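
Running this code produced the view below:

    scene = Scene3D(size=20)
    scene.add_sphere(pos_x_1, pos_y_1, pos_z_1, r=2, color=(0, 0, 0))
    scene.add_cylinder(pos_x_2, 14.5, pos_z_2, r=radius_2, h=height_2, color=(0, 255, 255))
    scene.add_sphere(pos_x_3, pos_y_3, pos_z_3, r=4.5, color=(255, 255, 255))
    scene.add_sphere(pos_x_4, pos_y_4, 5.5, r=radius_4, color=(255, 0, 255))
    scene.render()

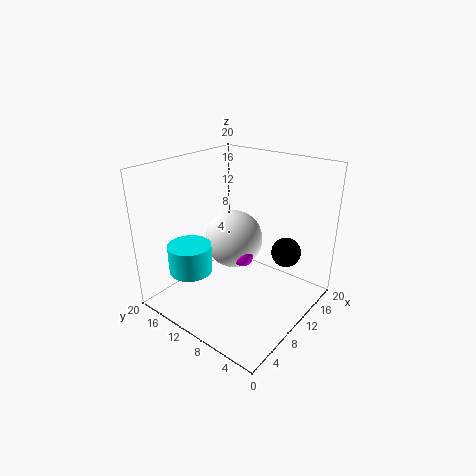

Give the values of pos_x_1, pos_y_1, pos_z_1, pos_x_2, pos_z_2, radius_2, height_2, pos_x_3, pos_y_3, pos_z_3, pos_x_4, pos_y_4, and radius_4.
pos_x_1 = 13, pos_y_1 = 4, pos_z_1 = 8.5, pos_x_2 = 5, pos_z_2 = 5.5, radius_2 = 3, height_2 = 4, pos_x_3 = 14, pos_y_3 = 14, pos_z_3 = 7, pos_x_4 = 12.5, pos_y_4 = 11, radius_4 = 1.5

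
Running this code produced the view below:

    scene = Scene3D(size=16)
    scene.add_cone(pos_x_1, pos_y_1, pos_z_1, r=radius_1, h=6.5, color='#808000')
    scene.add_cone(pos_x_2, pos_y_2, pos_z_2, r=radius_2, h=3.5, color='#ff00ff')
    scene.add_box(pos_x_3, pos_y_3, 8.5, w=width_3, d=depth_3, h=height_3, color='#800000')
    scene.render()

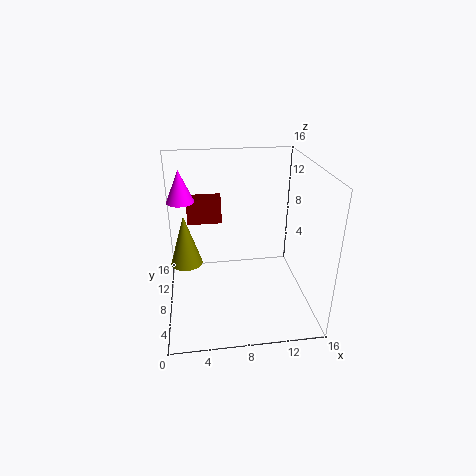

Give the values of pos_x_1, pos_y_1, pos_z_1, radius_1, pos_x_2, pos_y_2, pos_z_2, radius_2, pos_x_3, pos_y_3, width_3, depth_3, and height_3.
pos_x_1 = 2, pos_y_1 = 12.5, pos_z_1 = 2.5, radius_1 = 2, pos_x_2 = 2, pos_y_2 = 9.5, pos_z_2 = 12, radius_2 = 1.5, pos_x_3 = 2.5, pos_y_3 = 11, width_3 = 4, depth_3 = 2, height_3 = 3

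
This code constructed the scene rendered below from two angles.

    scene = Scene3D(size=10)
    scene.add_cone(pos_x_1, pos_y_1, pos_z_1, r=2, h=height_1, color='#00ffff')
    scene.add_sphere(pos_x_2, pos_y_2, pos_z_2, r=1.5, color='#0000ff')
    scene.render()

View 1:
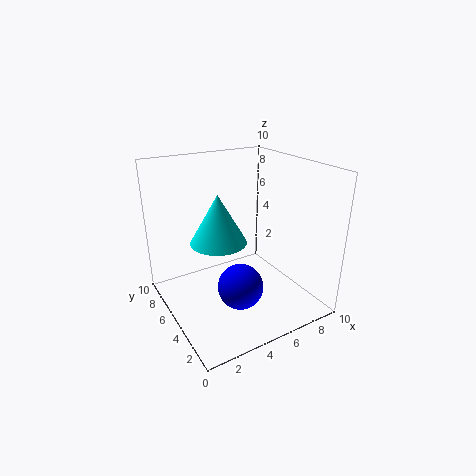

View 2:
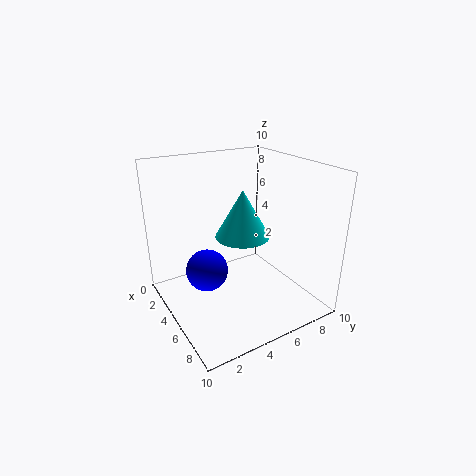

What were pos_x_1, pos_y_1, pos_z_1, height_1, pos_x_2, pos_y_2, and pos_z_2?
pos_x_1 = 4, pos_y_1 = 6, pos_z_1 = 4.5, height_1 = 3.5, pos_x_2 = 4, pos_y_2 = 3, pos_z_2 = 2.5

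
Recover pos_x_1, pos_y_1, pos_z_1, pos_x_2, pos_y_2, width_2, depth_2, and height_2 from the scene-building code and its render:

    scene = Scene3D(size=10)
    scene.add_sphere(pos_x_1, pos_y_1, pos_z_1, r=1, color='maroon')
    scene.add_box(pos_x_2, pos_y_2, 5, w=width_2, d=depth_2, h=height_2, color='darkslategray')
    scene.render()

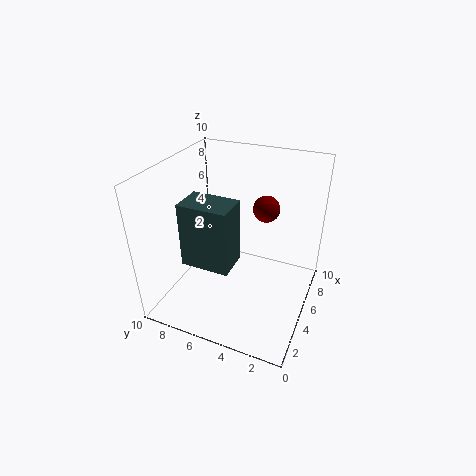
pos_x_1 = 8; pos_y_1 = 4; pos_z_1 = 6; pos_x_2 = 1; pos_y_2 = 4; width_2 = 2; depth_2 = 3; height_2 = 4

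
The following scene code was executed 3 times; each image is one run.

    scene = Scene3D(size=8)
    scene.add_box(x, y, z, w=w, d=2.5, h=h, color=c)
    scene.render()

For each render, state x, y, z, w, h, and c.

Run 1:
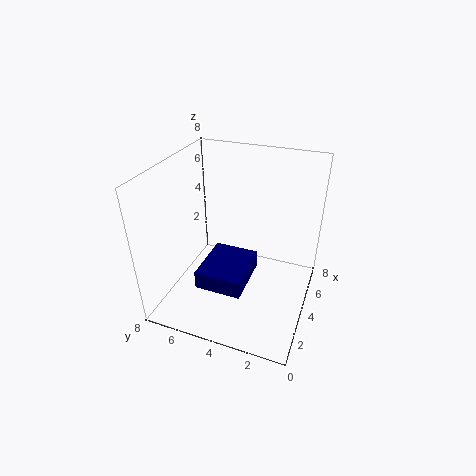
x = 1.5, y = 3, z = 2, w = 3, h = 1, c = 'navy'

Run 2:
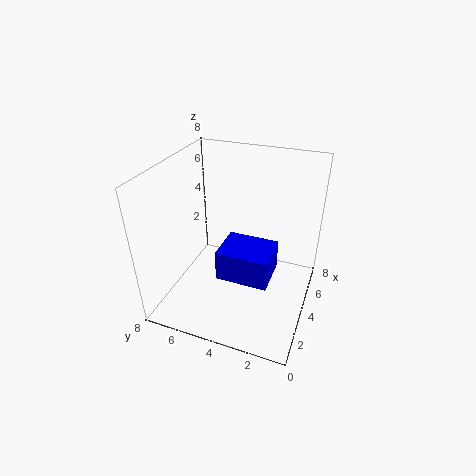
x = 1, y = 1.5, z = 3.5, w = 2, h = 1.5, c = 'blue'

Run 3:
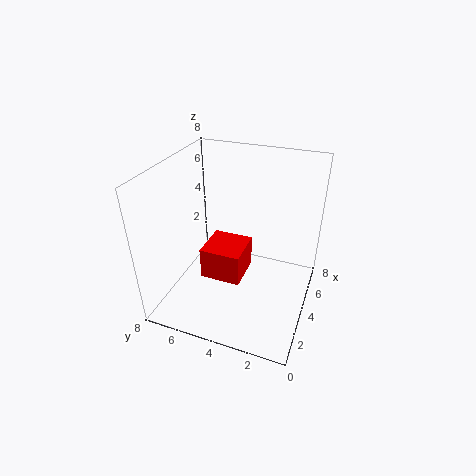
x = 4, y = 4, z = 0.5, w = 2.5, h = 2, c = 'red'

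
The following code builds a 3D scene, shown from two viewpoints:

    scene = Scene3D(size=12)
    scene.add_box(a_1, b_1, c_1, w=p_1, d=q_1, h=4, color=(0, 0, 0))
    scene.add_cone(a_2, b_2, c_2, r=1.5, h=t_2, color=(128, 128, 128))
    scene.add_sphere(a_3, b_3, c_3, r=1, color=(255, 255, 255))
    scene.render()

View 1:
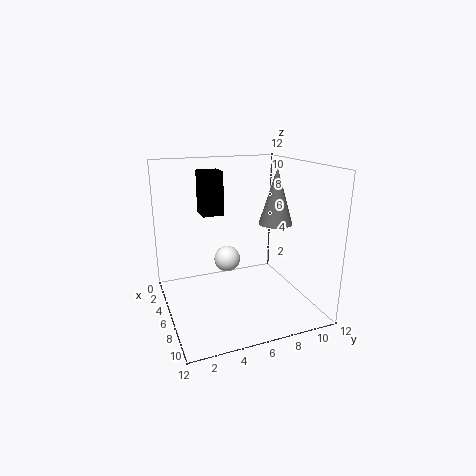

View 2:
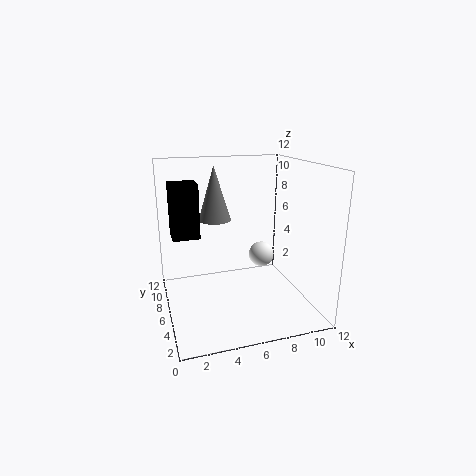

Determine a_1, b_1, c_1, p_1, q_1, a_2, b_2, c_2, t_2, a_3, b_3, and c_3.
a_1 = 0.5
b_1 = 4
c_1 = 7
p_1 = 2
q_1 = 2
a_2 = 5
b_2 = 10
c_2 = 6.5
t_2 = 5
a_3 = 7.5
b_3 = 4.5
c_3 = 5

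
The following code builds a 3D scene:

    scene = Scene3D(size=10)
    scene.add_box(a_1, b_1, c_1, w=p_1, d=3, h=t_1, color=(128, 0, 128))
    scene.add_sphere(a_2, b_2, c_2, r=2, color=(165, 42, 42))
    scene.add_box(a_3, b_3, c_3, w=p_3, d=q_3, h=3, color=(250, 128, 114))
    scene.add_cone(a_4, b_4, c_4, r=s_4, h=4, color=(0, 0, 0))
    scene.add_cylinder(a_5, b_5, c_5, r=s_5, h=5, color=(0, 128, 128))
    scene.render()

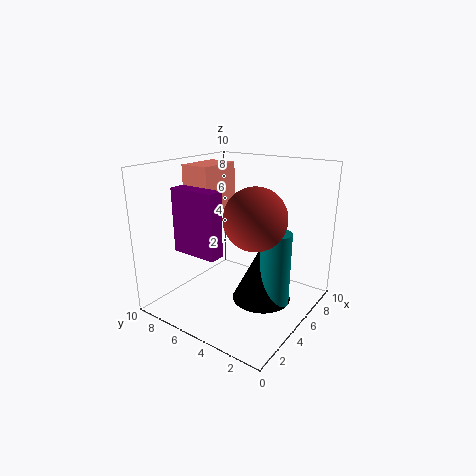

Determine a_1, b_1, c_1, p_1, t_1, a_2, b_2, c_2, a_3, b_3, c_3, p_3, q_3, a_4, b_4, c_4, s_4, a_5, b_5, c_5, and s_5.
a_1 = 1
b_1 = 4
c_1 = 5
p_1 = 1
t_1 = 4
a_2 = 4
b_2 = 3
c_2 = 7
a_3 = 3
b_3 = 6
c_3 = 7
p_3 = 3
q_3 = 2
a_4 = 5
b_4 = 3
c_4 = 1
s_4 = 2
a_5 = 5
b_5 = 2
c_5 = 1
s_5 = 1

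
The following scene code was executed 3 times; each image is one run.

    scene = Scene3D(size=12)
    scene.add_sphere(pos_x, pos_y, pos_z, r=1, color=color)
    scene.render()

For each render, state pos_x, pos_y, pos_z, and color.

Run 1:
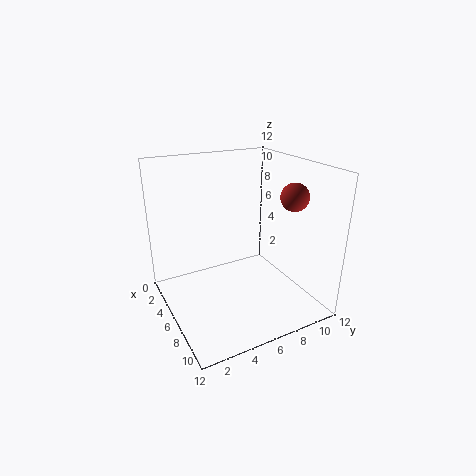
pos_x = 10.5, pos_y = 8, pos_z = 10.5, color = 'brown'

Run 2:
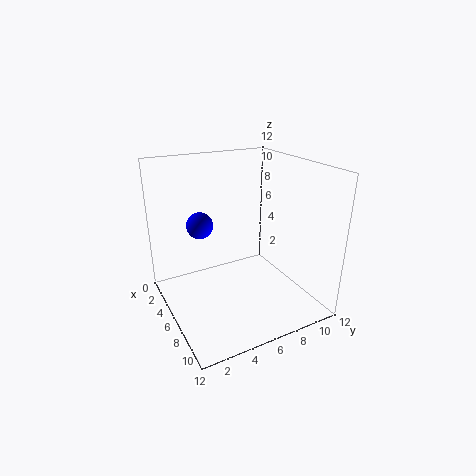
pos_x = 6.5, pos_y = 2.5, pos_z = 8, color = 'blue'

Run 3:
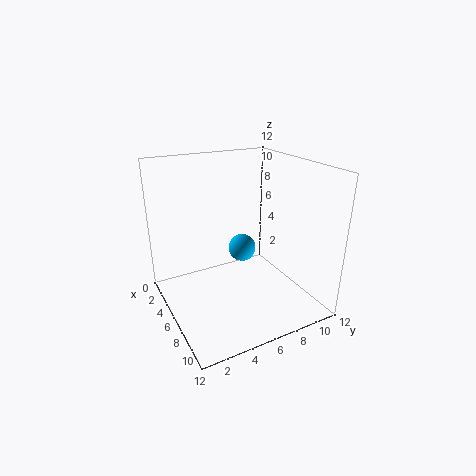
pos_x = 8.5, pos_y = 5, pos_z = 6.5, color = 'deepskyblue'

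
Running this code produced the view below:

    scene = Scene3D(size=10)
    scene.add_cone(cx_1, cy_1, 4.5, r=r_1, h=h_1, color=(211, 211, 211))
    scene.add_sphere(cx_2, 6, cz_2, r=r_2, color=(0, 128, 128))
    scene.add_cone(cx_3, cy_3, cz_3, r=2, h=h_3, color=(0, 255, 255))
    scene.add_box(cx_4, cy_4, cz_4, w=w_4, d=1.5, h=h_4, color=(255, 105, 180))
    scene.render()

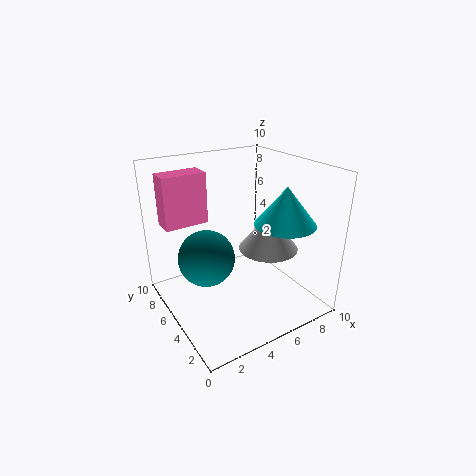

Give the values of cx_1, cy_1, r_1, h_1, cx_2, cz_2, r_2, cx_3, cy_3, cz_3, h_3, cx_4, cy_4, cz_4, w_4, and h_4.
cx_1 = 6.5
cy_1 = 3.5
r_1 = 2
h_1 = 2.5
cx_2 = 3
cz_2 = 3.5
r_2 = 2
cx_3 = 7
cy_3 = 2.5
cz_3 = 6.5
h_3 = 2.5
cx_4 = 0.5
cy_4 = 6.5
cz_4 = 6
w_4 = 3
h_4 = 3.5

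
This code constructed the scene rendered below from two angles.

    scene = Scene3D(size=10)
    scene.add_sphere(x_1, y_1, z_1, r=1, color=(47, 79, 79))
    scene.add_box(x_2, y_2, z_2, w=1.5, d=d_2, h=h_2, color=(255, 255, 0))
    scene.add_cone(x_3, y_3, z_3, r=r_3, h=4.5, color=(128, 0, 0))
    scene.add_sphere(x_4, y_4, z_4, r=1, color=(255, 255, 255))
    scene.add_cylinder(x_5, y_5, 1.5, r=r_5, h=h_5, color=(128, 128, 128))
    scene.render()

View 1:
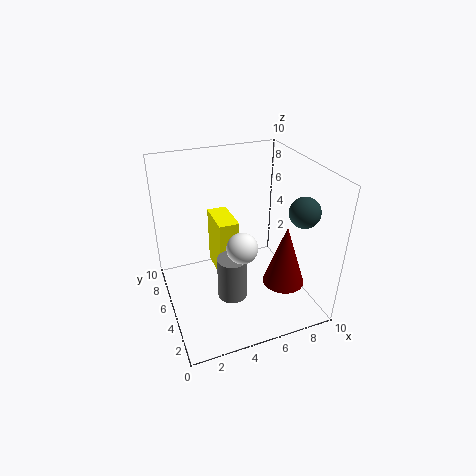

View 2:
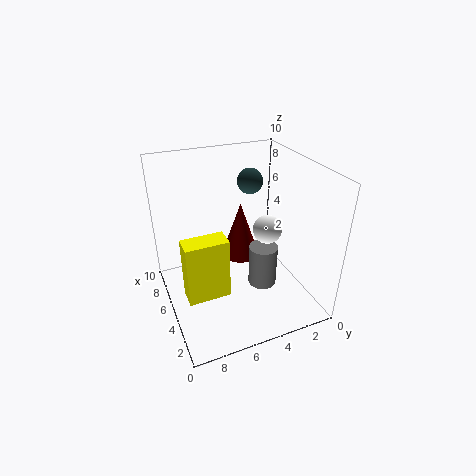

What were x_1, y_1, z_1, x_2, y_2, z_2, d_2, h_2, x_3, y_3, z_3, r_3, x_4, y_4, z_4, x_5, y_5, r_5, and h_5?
x_1 = 8.5, y_1 = 2.5, z_1 = 7.5, x_2 = 4, y_2 = 6, z_2 = 1, d_2 = 3, h_2 = 4.5, x_3 = 8, y_3 = 3.5, z_3 = 1.5, r_3 = 1.5, x_4 = 4.5, y_4 = 3, z_4 = 5.5, x_5 = 4, y_5 = 3.5, r_5 = 1, h_5 = 3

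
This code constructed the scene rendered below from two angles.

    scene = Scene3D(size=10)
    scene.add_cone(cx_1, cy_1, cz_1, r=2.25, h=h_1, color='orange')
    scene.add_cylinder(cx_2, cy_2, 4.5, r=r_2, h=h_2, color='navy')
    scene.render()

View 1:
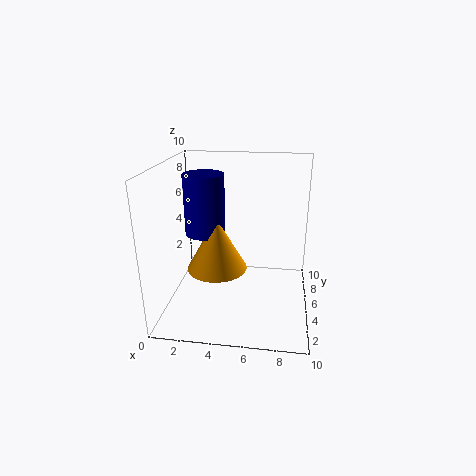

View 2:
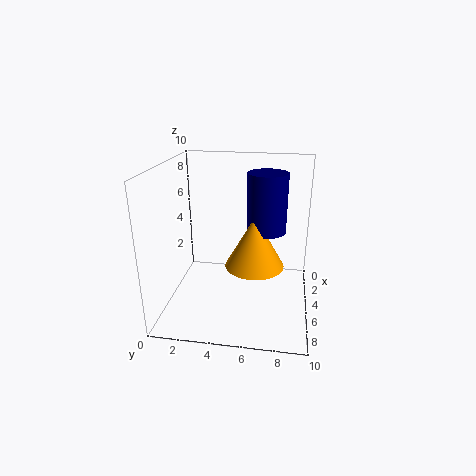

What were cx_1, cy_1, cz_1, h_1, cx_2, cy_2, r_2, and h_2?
cx_1 = 3.25; cy_1 = 6; cz_1 = 2; h_1 = 4; cx_2 = 2.25; cy_2 = 6.75; r_2 = 1.5; h_2 = 4.5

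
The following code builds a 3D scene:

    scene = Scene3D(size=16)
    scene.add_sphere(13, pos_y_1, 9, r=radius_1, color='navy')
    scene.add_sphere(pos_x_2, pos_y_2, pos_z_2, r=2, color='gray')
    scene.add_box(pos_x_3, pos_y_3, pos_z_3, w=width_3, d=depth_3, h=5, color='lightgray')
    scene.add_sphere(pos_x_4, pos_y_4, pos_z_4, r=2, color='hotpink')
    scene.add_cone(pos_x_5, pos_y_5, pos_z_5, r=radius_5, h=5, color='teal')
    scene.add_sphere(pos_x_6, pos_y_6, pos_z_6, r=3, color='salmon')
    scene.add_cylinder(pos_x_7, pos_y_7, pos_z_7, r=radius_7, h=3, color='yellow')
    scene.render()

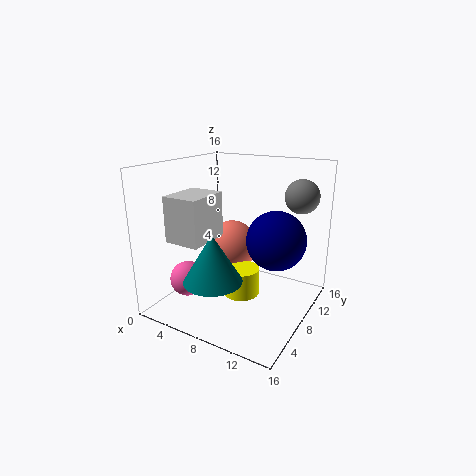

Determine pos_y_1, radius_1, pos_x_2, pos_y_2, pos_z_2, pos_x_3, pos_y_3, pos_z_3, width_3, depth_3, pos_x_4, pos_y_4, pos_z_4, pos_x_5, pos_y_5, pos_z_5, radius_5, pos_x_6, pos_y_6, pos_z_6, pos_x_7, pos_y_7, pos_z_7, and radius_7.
pos_y_1 = 7; radius_1 = 3; pos_x_2 = 13; pos_y_2 = 14; pos_z_2 = 12; pos_x_3 = 2; pos_y_3 = 3; pos_z_3 = 8; width_3 = 4; depth_3 = 5; pos_x_4 = 3; pos_y_4 = 5; pos_z_4 = 3; pos_x_5 = 8; pos_y_5 = 3; pos_z_5 = 5; radius_5 = 3; pos_x_6 = 6; pos_y_6 = 10; pos_z_6 = 6; pos_x_7 = 9; pos_y_7 = 7; pos_z_7 = 2; radius_7 = 2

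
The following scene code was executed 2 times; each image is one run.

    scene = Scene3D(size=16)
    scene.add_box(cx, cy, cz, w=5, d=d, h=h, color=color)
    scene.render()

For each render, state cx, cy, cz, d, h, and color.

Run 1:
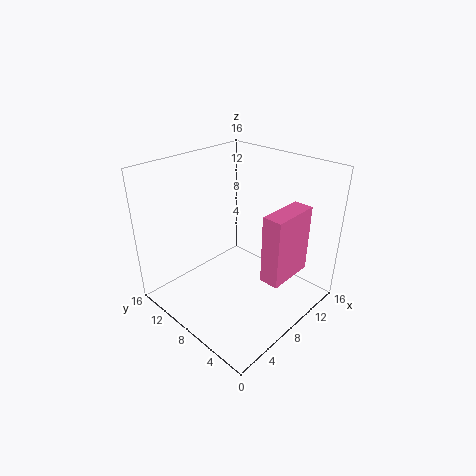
cx = 6
cy = 1
cz = 6
d = 2
h = 7
color = 'hotpink'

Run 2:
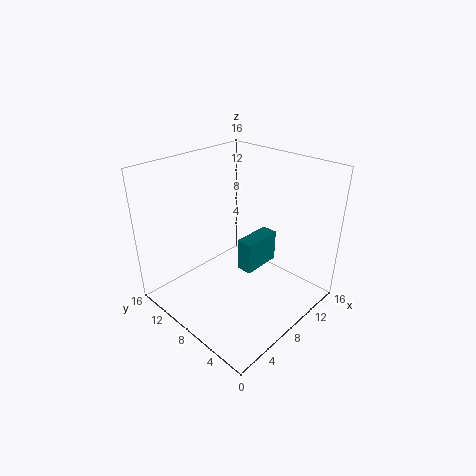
cx = 10
cy = 8
cz = 2
d = 2
h = 4
color = 'teal'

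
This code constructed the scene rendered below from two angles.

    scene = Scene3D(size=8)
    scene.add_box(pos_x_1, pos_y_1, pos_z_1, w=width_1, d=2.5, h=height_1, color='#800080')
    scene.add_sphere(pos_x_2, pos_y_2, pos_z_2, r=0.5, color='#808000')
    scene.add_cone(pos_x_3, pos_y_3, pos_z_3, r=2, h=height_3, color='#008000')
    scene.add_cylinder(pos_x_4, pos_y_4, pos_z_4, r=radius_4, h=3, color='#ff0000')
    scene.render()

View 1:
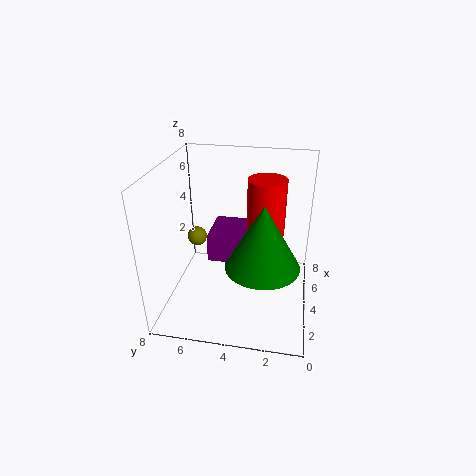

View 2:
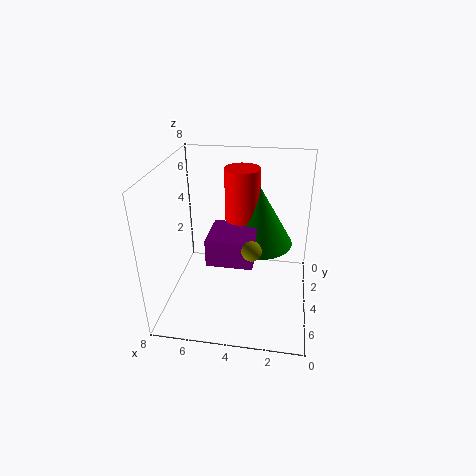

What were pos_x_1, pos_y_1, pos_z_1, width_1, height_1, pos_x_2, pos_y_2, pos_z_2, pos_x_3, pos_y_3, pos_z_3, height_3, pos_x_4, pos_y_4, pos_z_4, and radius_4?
pos_x_1 = 3; pos_y_1 = 3; pos_z_1 = 3; width_1 = 2.5; height_1 = 1.5; pos_x_2 = 3; pos_y_2 = 6; pos_z_2 = 4.5; pos_x_3 = 3; pos_y_3 = 2.5; pos_z_3 = 3; height_3 = 3.5; pos_x_4 = 4; pos_y_4 = 2.5; pos_z_4 = 4.5; radius_4 = 1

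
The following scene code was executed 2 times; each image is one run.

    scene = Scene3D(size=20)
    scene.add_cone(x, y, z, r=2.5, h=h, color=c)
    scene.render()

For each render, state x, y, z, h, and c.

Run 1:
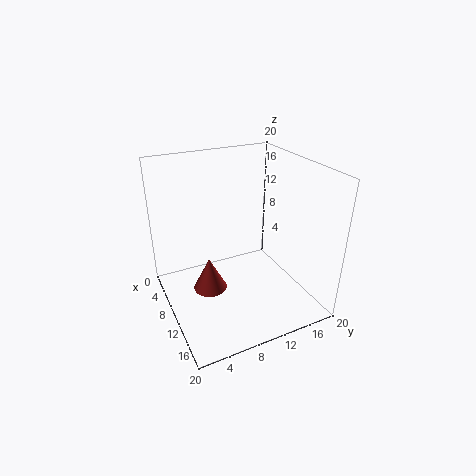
x = 7.5, y = 6.5, z = 1, h = 5, c = 'brown'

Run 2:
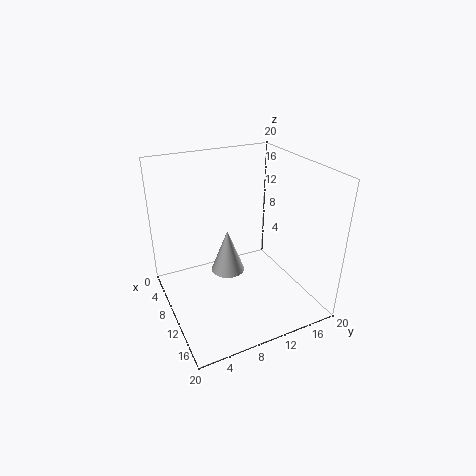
x = 7.5, y = 9.5, z = 3.5, h = 6.5, c = 'lightgray'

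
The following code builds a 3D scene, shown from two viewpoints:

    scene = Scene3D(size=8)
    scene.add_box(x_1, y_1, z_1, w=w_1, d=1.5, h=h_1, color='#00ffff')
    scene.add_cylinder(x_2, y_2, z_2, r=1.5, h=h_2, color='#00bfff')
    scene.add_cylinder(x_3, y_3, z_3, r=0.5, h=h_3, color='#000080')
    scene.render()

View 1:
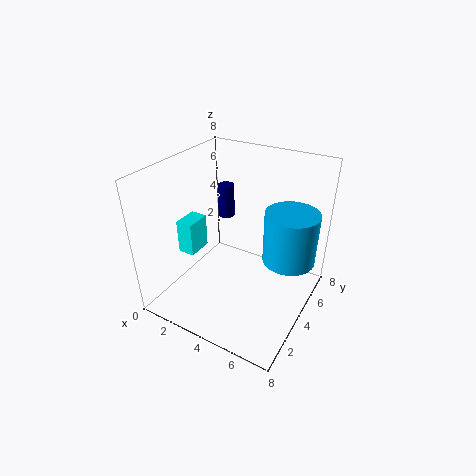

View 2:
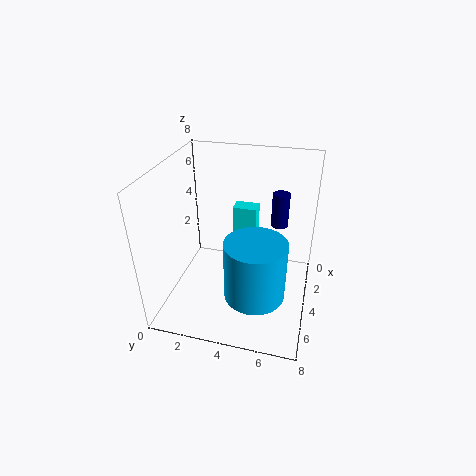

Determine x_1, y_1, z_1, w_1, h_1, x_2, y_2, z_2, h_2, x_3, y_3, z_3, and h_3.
x_1 = 0.5
y_1 = 3
z_1 = 2.5
w_1 = 1
h_1 = 2
x_2 = 6.5
y_2 = 5.5
z_2 = 2.5
h_2 = 3
x_3 = 2
y_3 = 6
z_3 = 4
h_3 = 2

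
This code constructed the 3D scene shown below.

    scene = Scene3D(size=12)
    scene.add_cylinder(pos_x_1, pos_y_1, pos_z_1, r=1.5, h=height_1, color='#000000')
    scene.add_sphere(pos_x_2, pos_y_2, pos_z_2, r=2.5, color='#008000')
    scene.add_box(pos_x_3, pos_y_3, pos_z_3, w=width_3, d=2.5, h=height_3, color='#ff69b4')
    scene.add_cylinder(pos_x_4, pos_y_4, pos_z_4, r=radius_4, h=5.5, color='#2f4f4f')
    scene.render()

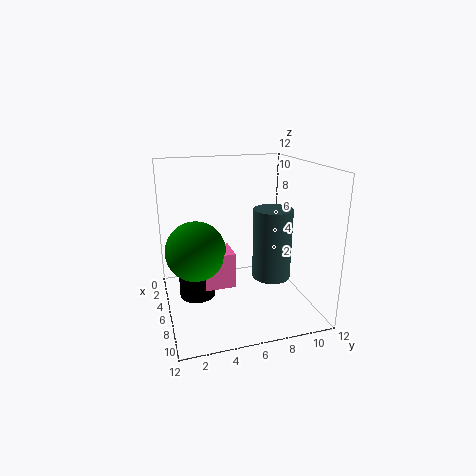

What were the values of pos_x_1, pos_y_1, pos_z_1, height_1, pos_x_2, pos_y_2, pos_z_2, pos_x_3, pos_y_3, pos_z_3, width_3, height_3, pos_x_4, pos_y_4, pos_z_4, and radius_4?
pos_x_1 = 5.5, pos_y_1 = 2.5, pos_z_1 = 1, height_1 = 3, pos_x_2 = 5.5, pos_y_2 = 2.5, pos_z_2 = 5, pos_x_3 = 4.5, pos_y_3 = 3, pos_z_3 = 2, width_3 = 2.5, height_3 = 3, pos_x_4 = 8.5, pos_y_4 = 8, pos_z_4 = 3.5, radius_4 = 1.5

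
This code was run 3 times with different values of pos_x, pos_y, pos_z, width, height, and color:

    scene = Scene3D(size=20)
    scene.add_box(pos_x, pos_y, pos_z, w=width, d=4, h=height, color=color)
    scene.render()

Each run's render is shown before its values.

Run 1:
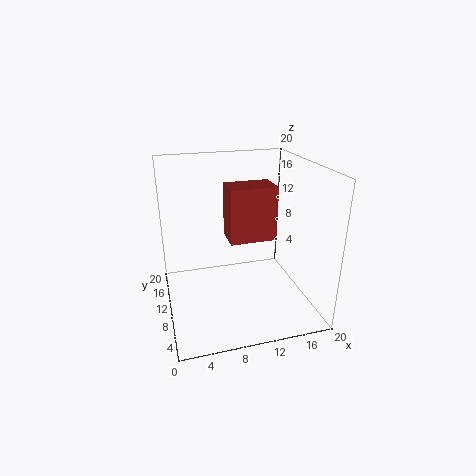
pos_x = 8; pos_y = 6; pos_z = 11; width = 6; height = 7; color = 'brown'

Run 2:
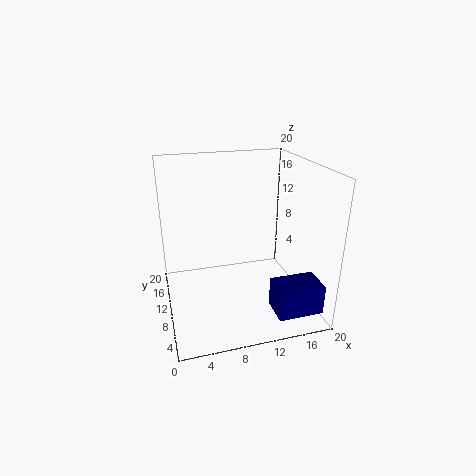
pos_x = 13; pos_y = 1; pos_z = 2; width = 6; height = 4; color = 'navy'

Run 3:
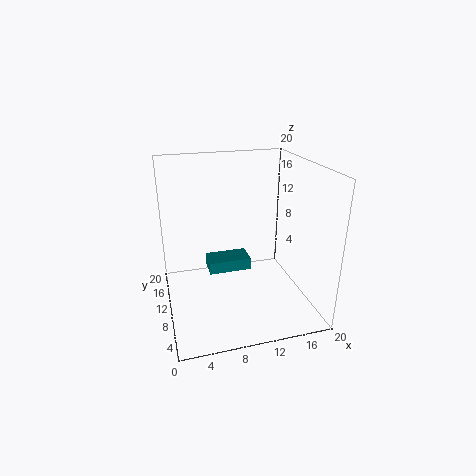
pos_x = 7; pos_y = 16; pos_z = 1; width = 7; height = 2; color = 'teal'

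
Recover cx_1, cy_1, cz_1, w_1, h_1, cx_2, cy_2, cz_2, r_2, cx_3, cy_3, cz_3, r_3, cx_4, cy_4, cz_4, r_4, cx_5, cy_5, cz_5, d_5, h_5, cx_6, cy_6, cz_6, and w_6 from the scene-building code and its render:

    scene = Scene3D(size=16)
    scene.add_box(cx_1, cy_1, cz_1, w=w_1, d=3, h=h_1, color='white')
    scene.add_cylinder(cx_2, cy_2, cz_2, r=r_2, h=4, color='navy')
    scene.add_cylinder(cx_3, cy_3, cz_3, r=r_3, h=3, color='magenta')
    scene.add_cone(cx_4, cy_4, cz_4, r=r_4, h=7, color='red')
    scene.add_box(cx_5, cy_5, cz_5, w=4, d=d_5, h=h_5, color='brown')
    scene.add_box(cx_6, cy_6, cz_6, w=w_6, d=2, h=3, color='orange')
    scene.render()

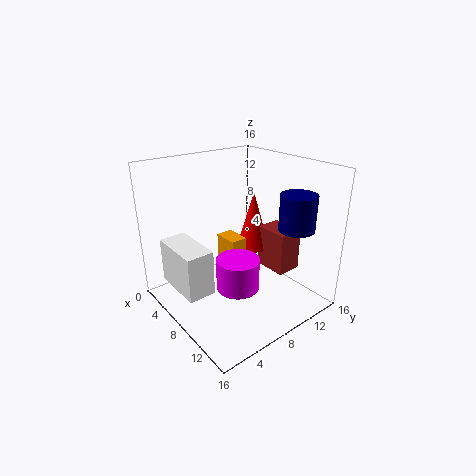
cx_1 = 3
cy_1 = 1
cz_1 = 3
w_1 = 6
h_1 = 5
cx_2 = 12
cy_2 = 13
cz_2 = 9
r_2 = 2
cx_3 = 13
cy_3 = 4
cz_3 = 6
r_3 = 2
cx_4 = 6
cy_4 = 12
cz_4 = 5
r_4 = 2
cx_5 = 7
cy_5 = 12
cz_5 = 3
d_5 = 3
h_5 = 5
cx_6 = 4
cy_6 = 8
cz_6 = 4
w_6 = 3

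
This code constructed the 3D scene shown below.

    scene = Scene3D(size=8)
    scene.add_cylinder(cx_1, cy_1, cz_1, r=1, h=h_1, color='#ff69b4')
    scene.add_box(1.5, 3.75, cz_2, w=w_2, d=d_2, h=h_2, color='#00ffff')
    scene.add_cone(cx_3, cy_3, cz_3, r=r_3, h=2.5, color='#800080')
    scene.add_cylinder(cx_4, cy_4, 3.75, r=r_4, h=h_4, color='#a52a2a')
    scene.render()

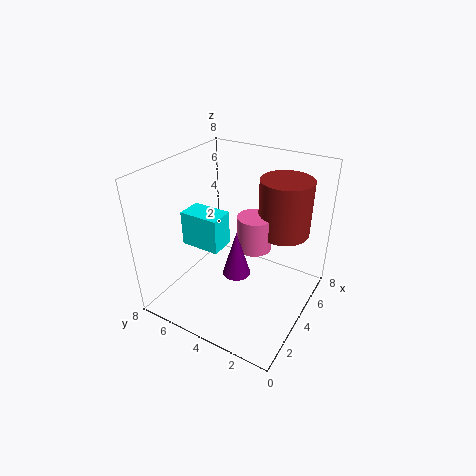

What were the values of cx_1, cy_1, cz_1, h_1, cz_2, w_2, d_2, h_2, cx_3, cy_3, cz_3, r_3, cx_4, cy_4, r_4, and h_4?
cx_1 = 5; cy_1 = 3.5; cz_1 = 3; h_1 = 2; cz_2 = 4.5; w_2 = 1.25; d_2 = 2; h_2 = 1.75; cx_3 = 3; cy_3 = 3.5; cz_3 = 2.5; r_3 = 0.75; cx_4 = 6.25; cy_4 = 2.25; r_4 = 1.5; h_4 = 3.25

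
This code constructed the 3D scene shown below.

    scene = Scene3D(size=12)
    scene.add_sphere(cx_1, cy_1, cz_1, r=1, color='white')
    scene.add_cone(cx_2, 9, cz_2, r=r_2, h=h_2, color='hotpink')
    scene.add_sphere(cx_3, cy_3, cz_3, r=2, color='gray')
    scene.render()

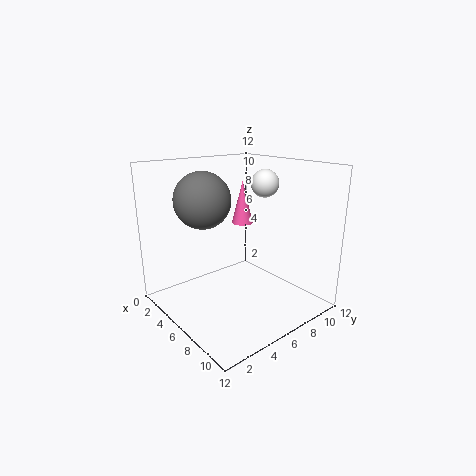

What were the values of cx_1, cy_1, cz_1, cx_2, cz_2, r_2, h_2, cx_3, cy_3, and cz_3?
cx_1 = 9; cy_1 = 6; cz_1 = 11; cx_2 = 3; cz_2 = 6; r_2 = 1; h_2 = 4; cx_3 = 7; cy_3 = 2; cz_3 = 10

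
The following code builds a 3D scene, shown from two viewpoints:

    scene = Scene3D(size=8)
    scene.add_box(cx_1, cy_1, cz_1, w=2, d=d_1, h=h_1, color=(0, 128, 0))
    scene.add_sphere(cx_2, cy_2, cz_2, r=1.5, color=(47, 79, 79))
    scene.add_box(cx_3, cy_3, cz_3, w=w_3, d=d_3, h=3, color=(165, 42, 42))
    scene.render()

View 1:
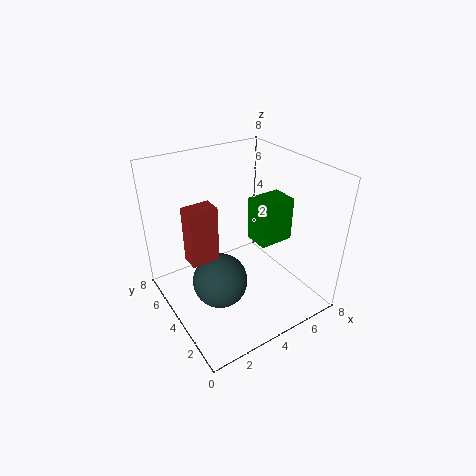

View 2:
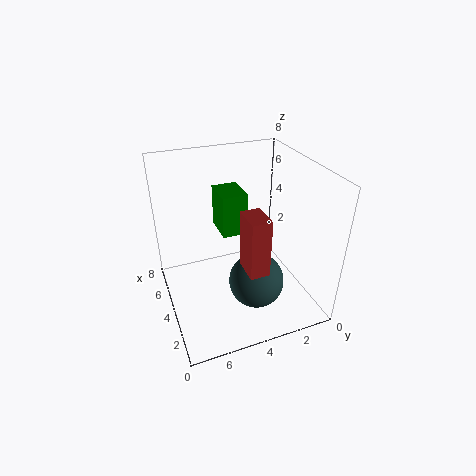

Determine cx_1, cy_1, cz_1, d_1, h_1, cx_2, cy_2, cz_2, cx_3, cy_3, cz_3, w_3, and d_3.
cx_1 = 5, cy_1 = 3, cz_1 = 3.5, d_1 = 1.5, h_1 = 2.5, cx_2 = 2.5, cy_2 = 3.5, cz_2 = 2, cx_3 = 1, cy_3 = 3.5, cz_3 = 3.5, w_3 = 1.5, d_3 = 1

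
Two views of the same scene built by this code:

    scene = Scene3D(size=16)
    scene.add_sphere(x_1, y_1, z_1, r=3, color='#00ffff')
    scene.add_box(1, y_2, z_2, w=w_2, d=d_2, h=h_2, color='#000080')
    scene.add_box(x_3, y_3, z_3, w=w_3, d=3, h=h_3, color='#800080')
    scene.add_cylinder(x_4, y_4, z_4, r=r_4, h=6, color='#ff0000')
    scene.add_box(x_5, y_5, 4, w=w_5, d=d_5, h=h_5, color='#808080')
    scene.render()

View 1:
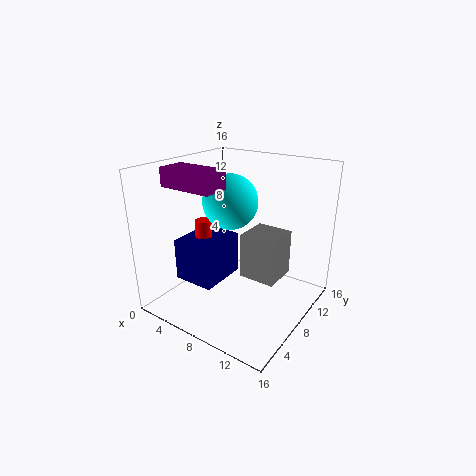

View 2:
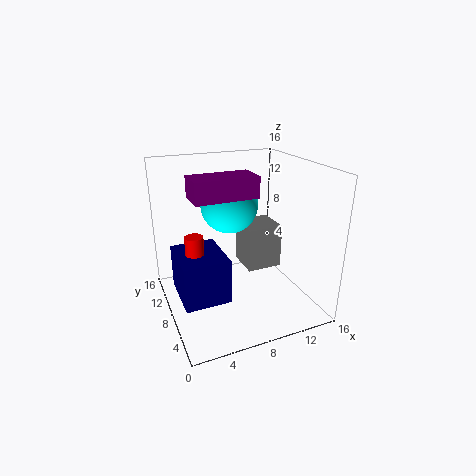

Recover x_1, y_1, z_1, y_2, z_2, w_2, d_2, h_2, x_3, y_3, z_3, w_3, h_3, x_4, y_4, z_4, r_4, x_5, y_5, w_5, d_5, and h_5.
x_1 = 7; y_1 = 8; z_1 = 12; y_2 = 5; z_2 = 2; w_2 = 5; d_2 = 6; h_2 = 5; x_3 = 2; y_3 = 3; z_3 = 14; w_3 = 6; h_3 = 2; x_4 = 3; y_4 = 8; z_4 = 3; r_4 = 1; x_5 = 9; y_5 = 7; w_5 = 4; d_5 = 4; h_5 = 5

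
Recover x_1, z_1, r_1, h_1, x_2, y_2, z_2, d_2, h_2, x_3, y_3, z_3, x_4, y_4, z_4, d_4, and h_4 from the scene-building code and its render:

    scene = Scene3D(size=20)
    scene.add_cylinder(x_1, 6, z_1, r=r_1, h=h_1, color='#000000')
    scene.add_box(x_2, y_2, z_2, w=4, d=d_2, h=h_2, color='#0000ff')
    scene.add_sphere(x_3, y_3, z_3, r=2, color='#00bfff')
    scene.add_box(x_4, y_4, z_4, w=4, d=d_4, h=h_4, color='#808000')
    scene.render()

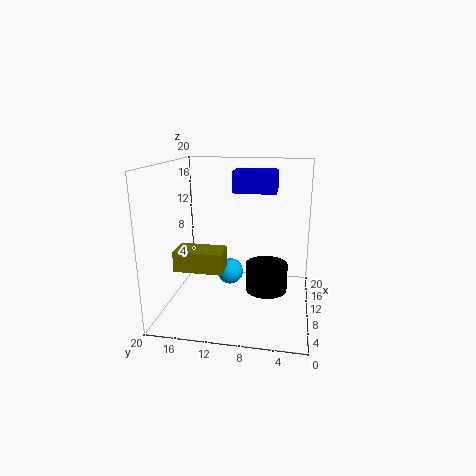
x_1 = 11; z_1 = 2; r_1 = 3; h_1 = 4; x_2 = 11; y_2 = 5; z_2 = 16; d_2 = 6; h_2 = 3; x_3 = 14; y_3 = 12; z_3 = 3; x_4 = 8; y_4 = 12; z_4 = 5; d_4 = 7; h_4 = 3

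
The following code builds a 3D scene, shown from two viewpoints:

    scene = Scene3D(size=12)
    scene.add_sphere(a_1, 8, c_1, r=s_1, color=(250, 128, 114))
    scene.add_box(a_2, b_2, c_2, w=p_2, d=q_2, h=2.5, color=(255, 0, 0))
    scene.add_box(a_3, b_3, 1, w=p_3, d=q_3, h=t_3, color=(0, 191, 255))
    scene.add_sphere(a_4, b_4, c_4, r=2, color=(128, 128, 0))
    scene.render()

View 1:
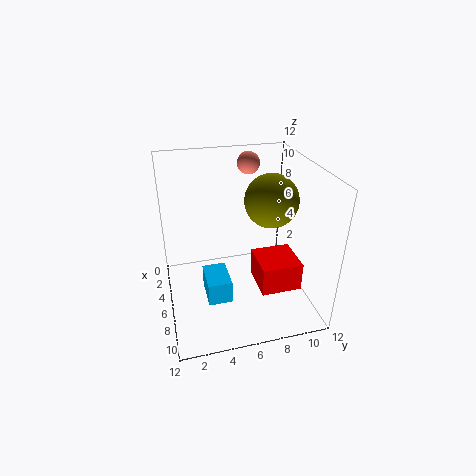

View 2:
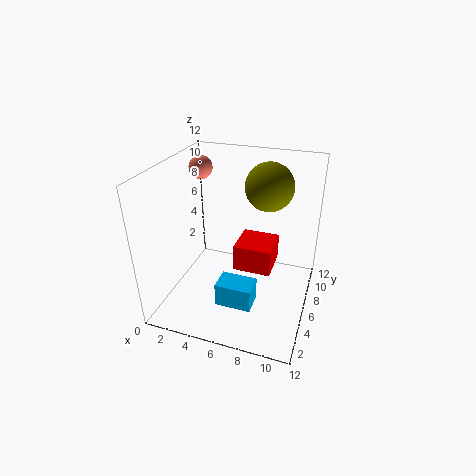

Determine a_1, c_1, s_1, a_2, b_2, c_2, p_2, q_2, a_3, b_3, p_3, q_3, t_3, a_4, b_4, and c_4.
a_1 = 2; c_1 = 11; s_1 = 1; a_2 = 5; b_2 = 7.5; c_2 = 1.5; p_2 = 3.5; q_2 = 3.5; a_3 = 5; b_3 = 3; p_3 = 3; q_3 = 2; t_3 = 2; a_4 = 8; b_4 = 8; c_4 = 10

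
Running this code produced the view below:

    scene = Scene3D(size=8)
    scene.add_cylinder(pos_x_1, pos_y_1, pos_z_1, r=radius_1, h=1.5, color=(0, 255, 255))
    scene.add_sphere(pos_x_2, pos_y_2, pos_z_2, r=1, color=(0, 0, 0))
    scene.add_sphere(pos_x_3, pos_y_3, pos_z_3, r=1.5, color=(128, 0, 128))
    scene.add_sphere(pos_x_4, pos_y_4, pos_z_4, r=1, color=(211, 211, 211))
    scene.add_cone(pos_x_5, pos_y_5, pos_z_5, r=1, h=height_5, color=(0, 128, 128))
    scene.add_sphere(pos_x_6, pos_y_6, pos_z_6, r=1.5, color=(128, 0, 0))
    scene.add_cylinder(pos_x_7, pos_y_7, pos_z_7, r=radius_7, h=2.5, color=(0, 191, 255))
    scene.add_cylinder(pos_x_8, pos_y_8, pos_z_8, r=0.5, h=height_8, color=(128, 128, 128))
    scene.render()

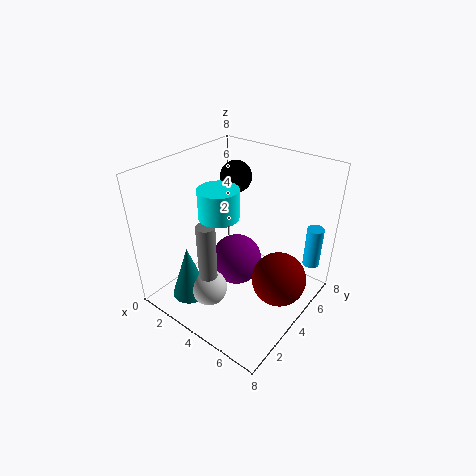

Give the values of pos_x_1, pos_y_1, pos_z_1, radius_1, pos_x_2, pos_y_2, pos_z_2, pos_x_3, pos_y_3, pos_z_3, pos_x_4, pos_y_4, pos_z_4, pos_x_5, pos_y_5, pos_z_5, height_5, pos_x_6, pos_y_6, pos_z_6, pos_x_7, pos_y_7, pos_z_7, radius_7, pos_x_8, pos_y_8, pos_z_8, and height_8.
pos_x_1 = 4, pos_y_1 = 2.5, pos_z_1 = 6, radius_1 = 1, pos_x_2 = 1.5, pos_y_2 = 7, pos_z_2 = 6, pos_x_3 = 3.5, pos_y_3 = 4.5, pos_z_3 = 2, pos_x_4 = 3.5, pos_y_4 = 2, pos_z_4 = 1.5, pos_x_5 = 2.5, pos_y_5 = 1.5, pos_z_5 = 1, height_5 = 3, pos_x_6 = 6.5, pos_y_6 = 4.5, pos_z_6 = 2, pos_x_7 = 7, pos_y_7 = 7.5, pos_z_7 = 1.5, radius_7 = 0.5, pos_x_8 = 3.5, pos_y_8 = 2, pos_z_8 = 1.5, height_8 = 4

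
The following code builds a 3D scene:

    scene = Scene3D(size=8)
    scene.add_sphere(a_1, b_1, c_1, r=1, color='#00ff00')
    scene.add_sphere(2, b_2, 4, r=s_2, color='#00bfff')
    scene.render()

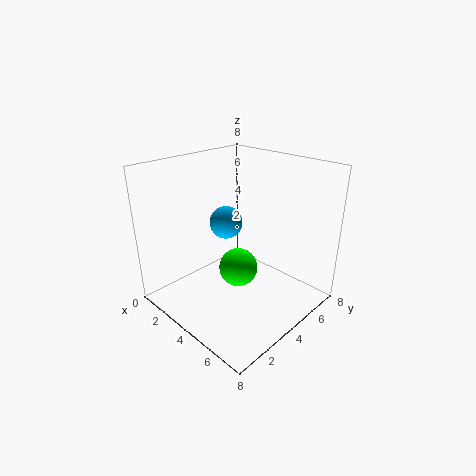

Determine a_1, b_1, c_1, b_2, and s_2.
a_1 = 5; b_1 = 3; c_1 = 3; b_2 = 5; s_2 = 1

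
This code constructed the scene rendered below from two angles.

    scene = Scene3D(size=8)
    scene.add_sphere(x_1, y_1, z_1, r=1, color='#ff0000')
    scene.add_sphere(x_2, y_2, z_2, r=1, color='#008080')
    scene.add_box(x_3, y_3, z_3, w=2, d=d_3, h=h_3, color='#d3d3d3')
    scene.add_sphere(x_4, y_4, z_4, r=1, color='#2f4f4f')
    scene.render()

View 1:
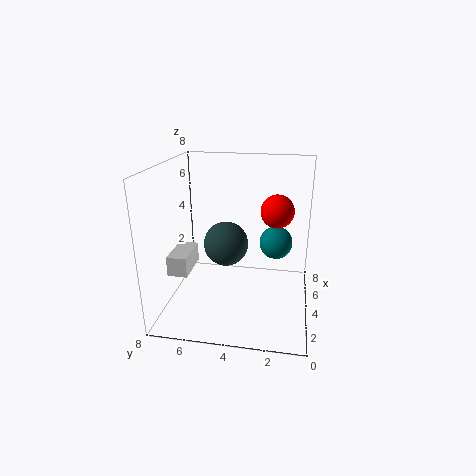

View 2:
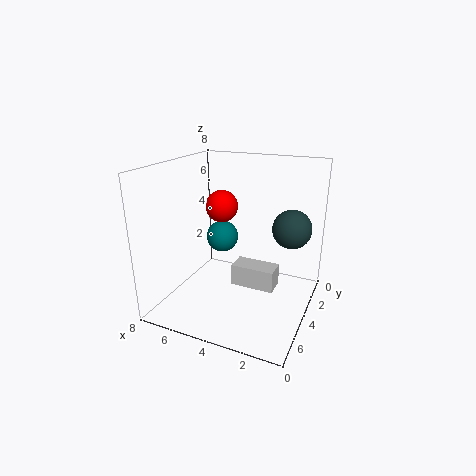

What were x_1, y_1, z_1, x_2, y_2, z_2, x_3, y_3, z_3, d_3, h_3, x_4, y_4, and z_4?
x_1 = 6; y_1 = 2; z_1 = 5; x_2 = 6; y_2 = 2; z_2 = 3; x_3 = 1; y_3 = 6; z_3 = 3; d_3 = 1; h_3 = 1; x_4 = 1; y_4 = 4; z_4 = 5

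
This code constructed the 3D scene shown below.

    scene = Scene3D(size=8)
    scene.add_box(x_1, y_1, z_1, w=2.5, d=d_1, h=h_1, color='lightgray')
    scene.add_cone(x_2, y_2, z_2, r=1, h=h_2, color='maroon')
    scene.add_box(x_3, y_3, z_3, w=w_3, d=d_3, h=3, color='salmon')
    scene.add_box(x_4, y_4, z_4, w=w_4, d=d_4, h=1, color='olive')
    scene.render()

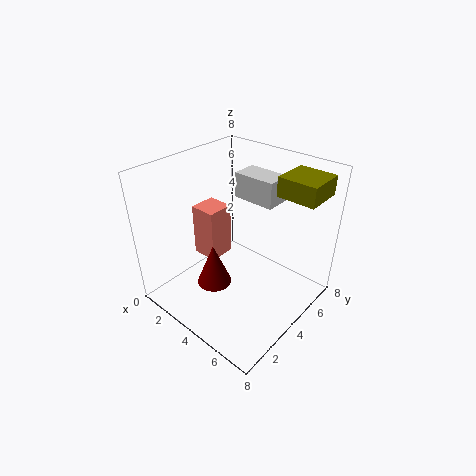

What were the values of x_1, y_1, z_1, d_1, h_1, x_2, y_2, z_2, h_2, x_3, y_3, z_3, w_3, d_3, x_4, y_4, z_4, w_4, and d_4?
x_1 = 2.5; y_1 = 5.5; z_1 = 5.5; d_1 = 1.5; h_1 = 1.5; x_2 = 3; y_2 = 3; z_2 = 1; h_2 = 2.5; x_3 = 1.5; y_3 = 3; z_3 = 2.5; w_3 = 1.5; d_3 = 1.5; x_4 = 6; y_4 = 4.5; z_4 = 7; w_4 = 2; d_4 = 2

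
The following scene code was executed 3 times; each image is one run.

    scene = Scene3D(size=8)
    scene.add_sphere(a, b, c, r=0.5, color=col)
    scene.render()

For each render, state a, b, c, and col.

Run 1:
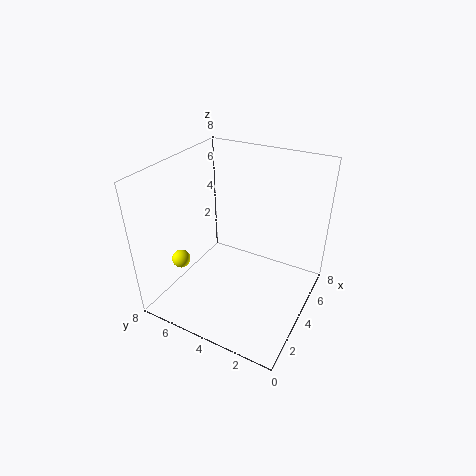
a = 2, b = 6.5, c = 3, col = 'yellow'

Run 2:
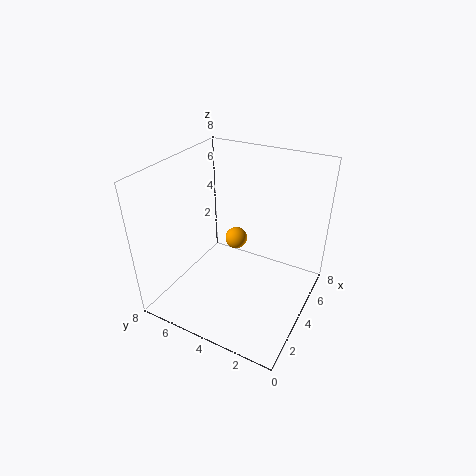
a = 2, b = 3, c = 5.5, col = 'orange'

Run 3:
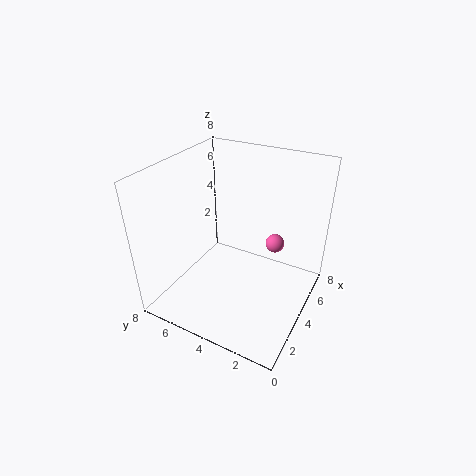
a = 4.5, b = 2, c = 4, col = 'hotpink'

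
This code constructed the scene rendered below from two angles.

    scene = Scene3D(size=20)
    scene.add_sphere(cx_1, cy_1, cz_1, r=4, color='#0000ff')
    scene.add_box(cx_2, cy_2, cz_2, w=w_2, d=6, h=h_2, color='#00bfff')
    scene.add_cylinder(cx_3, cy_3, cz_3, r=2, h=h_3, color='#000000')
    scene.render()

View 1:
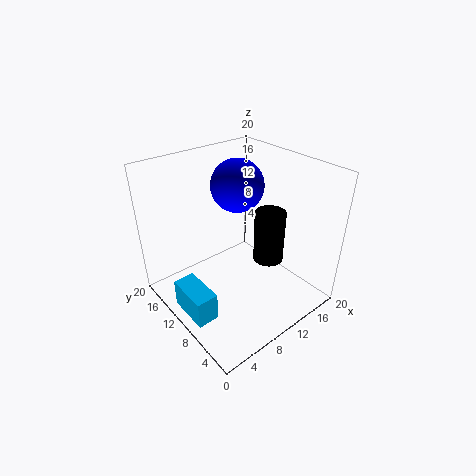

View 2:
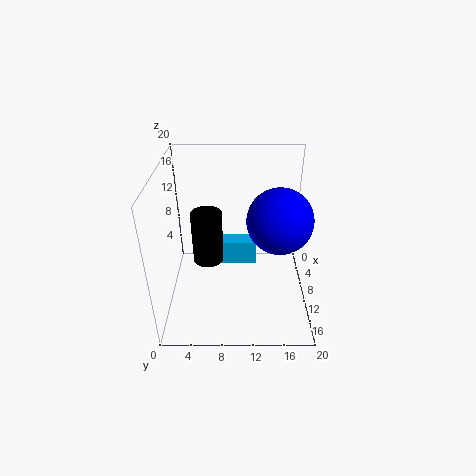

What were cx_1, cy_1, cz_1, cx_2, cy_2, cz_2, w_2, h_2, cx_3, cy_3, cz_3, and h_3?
cx_1 = 14, cy_1 = 15, cz_1 = 15, cx_2 = 1, cy_2 = 7, cz_2 = 1, w_2 = 3, h_2 = 4, cx_3 = 12, cy_3 = 6, cz_3 = 8, h_3 = 7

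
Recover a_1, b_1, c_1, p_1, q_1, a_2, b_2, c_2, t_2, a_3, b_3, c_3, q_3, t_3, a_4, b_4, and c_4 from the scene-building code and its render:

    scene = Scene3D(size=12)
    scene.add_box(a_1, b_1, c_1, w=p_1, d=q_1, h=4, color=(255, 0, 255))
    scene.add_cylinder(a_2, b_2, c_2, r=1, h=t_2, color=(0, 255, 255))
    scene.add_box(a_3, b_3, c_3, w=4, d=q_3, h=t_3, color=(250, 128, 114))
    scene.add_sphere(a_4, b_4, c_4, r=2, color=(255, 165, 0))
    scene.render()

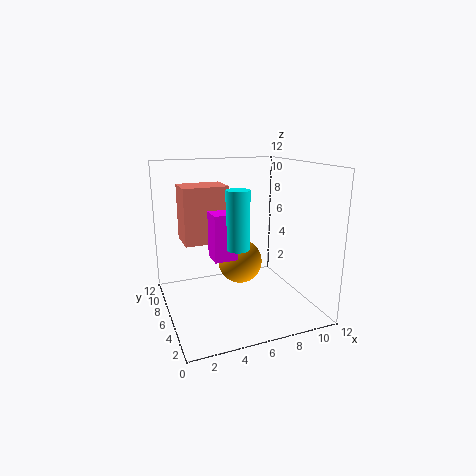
a_1 = 4
b_1 = 6
c_1 = 4
p_1 = 2
q_1 = 2
a_2 = 6
b_2 = 6
c_2 = 5
t_2 = 5
a_3 = 2
b_3 = 8
c_3 = 5
q_3 = 3
t_3 = 5
a_4 = 7
b_4 = 8
c_4 = 3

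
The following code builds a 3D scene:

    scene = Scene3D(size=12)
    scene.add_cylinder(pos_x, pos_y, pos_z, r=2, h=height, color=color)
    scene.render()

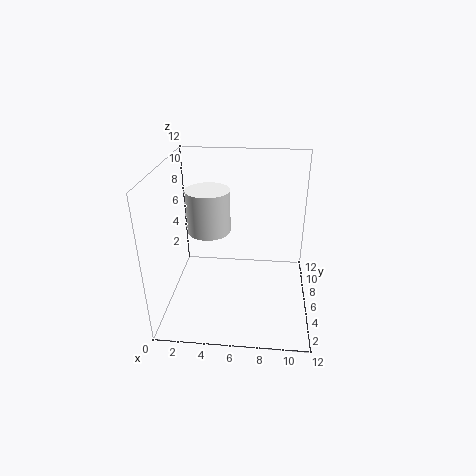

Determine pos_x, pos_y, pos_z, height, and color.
pos_x = 3; pos_y = 9; pos_z = 5; height = 4; color = 'white'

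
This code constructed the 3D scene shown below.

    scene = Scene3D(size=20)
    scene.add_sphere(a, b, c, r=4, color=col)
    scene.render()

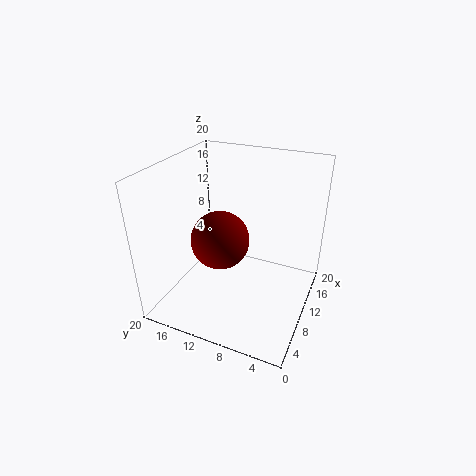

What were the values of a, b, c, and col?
a = 8.5; b = 12; c = 10; col = 'maroon'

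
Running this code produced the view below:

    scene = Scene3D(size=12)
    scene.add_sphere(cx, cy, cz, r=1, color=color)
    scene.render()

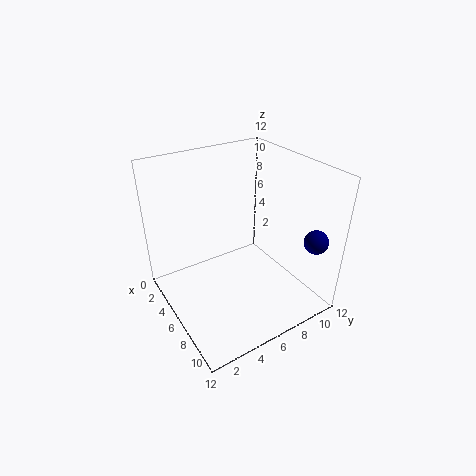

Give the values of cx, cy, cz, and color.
cx = 10; cy = 11; cz = 6; color = 'navy'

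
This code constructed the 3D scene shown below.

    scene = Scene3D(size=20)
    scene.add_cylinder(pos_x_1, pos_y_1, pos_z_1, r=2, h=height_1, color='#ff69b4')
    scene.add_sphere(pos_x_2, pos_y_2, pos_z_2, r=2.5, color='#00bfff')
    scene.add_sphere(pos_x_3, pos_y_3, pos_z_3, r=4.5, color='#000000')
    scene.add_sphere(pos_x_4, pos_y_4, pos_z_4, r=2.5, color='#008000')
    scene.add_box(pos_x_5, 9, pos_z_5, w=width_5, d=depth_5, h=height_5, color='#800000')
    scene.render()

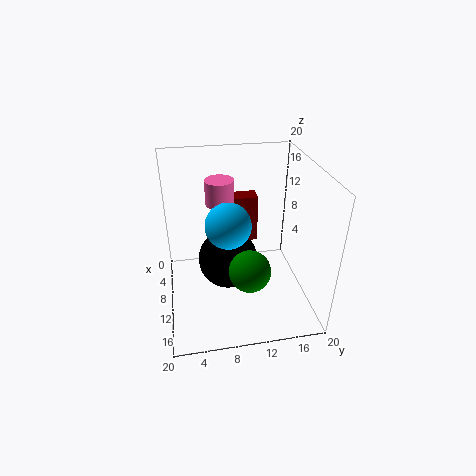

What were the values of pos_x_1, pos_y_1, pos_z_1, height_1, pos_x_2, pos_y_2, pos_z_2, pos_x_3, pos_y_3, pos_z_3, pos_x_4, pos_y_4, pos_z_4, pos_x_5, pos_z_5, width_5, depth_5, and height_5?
pos_x_1 = 7; pos_y_1 = 8; pos_z_1 = 14; height_1 = 3.5; pos_x_2 = 17.5; pos_y_2 = 7.5; pos_z_2 = 16.5; pos_x_3 = 7; pos_y_3 = 9; pos_z_3 = 4.5; pos_x_4 = 17.5; pos_y_4 = 10; pos_z_4 = 10; pos_x_5 = 4.5; pos_z_5 = 7.5; width_5 = 2.5; depth_5 = 4.5; height_5 = 7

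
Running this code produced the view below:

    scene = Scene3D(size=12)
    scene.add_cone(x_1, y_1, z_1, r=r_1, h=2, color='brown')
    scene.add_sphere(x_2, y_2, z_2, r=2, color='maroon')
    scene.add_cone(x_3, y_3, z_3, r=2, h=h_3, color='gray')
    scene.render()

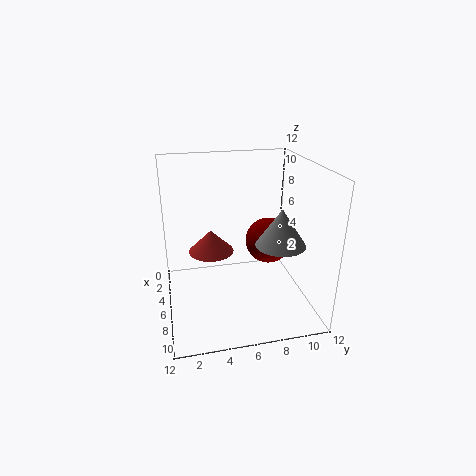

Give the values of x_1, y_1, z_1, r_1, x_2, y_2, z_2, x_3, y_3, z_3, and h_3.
x_1 = 4, y_1 = 4, z_1 = 4, r_1 = 2, x_2 = 5, y_2 = 9, z_2 = 5, x_3 = 8, y_3 = 9, z_3 = 6, h_3 = 3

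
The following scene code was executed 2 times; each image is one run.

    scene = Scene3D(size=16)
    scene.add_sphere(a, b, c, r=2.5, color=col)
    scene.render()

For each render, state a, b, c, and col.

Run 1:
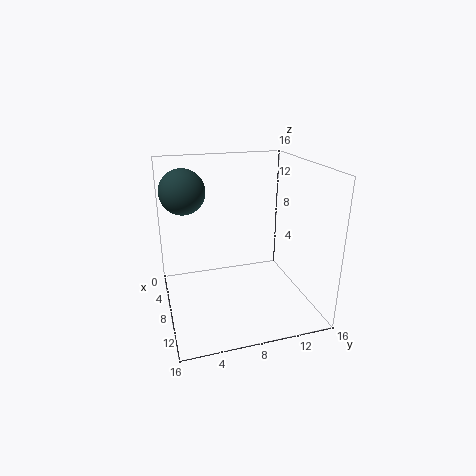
a = 5.5, b = 2.5, c = 13, col = 'darkslategray'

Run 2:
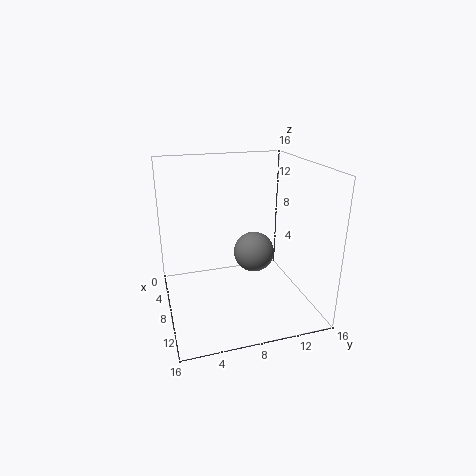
a = 5, b = 11, c = 4.5, col = 'gray'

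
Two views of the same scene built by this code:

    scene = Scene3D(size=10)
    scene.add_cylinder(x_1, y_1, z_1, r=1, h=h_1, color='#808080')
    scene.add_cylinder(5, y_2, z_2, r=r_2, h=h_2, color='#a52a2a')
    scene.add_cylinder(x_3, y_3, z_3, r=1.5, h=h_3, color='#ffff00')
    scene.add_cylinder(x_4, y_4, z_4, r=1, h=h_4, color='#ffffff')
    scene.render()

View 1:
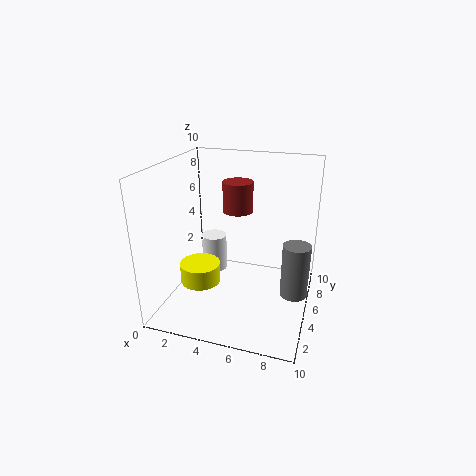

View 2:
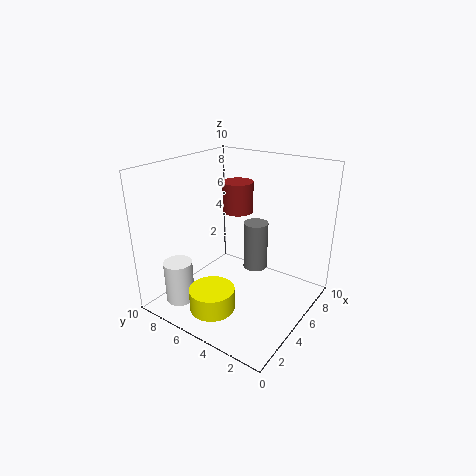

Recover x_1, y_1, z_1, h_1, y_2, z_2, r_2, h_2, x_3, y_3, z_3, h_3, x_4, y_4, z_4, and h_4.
x_1 = 9; y_1 = 6; z_1 = 0.5; h_1 = 4; y_2 = 5; z_2 = 7; r_2 = 1; h_2 = 2; x_3 = 2; y_3 = 5; z_3 = 1; h_3 = 1.5; x_4 = 2; y_4 = 8; z_4 = 0.5; h_4 = 3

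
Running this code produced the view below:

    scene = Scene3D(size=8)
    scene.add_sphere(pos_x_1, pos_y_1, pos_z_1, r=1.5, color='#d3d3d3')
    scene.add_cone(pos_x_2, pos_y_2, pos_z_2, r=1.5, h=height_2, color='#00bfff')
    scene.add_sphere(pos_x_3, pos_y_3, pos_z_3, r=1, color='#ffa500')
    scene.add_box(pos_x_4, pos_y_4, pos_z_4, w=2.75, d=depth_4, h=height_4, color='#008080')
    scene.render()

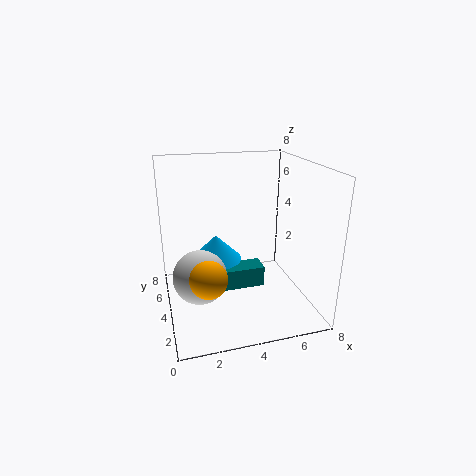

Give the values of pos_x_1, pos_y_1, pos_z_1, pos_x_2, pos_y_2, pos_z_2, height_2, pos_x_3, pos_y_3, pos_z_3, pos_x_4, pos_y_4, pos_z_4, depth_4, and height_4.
pos_x_1 = 1.75
pos_y_1 = 3.75
pos_z_1 = 2
pos_x_2 = 3
pos_y_2 = 5.25
pos_z_2 = 2.25
height_2 = 1.5
pos_x_3 = 2
pos_y_3 = 2.5
pos_z_3 = 2.5
pos_x_4 = 3
pos_y_4 = 4.25
pos_z_4 = 0.5
depth_4 = 1.25
height_4 = 1.25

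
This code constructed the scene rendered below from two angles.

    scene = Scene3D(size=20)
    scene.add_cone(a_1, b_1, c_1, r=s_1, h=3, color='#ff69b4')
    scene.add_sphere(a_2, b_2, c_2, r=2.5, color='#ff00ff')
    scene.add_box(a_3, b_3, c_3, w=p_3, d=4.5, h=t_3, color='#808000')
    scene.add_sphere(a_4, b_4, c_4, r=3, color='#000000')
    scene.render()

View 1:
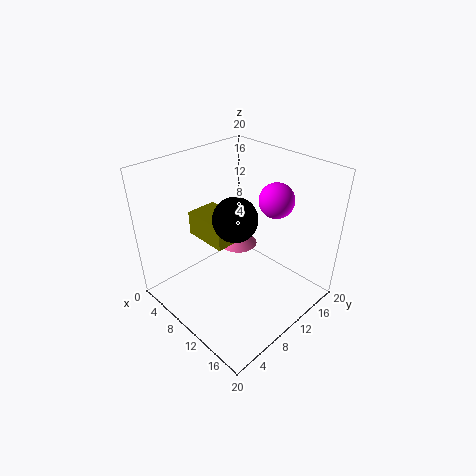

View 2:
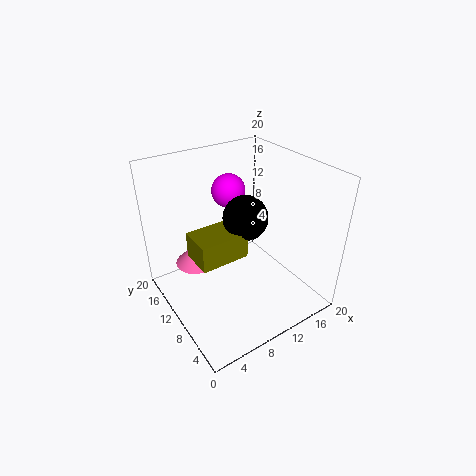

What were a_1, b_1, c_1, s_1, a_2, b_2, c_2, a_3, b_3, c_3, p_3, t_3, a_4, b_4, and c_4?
a_1 = 5.5; b_1 = 14.5; c_1 = 5; s_1 = 3; a_2 = 12; b_2 = 15.5; c_2 = 14.5; a_3 = 3; b_3 = 7; c_3 = 9; p_3 = 6.5; t_3 = 3.5; a_4 = 10.5; b_4 = 9; c_4 = 13.5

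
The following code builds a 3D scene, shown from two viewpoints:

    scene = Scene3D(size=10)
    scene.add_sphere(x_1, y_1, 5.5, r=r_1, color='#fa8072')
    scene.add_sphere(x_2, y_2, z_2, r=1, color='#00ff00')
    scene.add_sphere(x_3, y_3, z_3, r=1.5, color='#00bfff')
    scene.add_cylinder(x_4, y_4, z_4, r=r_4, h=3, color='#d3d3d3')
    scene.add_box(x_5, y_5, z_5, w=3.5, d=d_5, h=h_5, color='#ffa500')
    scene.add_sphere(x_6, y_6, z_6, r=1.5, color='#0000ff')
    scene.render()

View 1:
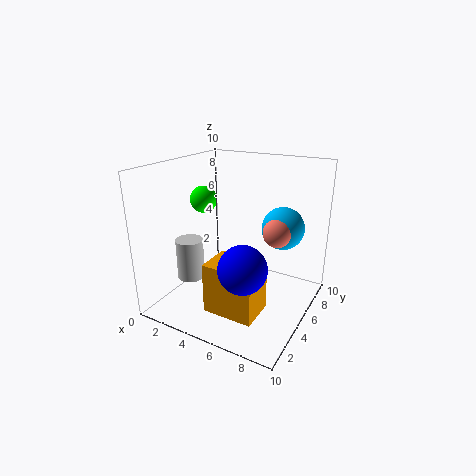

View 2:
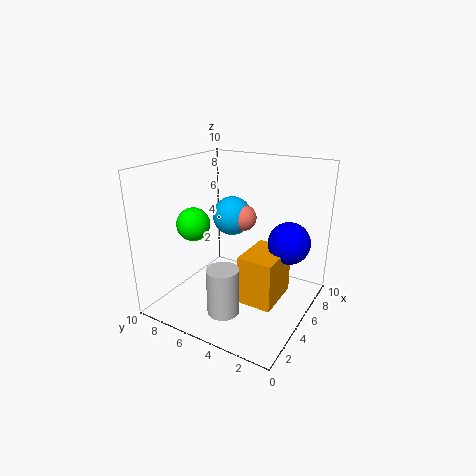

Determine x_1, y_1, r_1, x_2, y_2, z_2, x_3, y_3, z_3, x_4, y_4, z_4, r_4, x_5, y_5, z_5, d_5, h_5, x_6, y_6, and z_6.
x_1 = 7.5
y_1 = 6
r_1 = 1
x_2 = 1.5
y_2 = 6
z_2 = 7
x_3 = 7.5
y_3 = 7
z_3 = 5.5
x_4 = 1.5
y_4 = 4
z_4 = 1.5
r_4 = 1
x_5 = 4
y_5 = 2
z_5 = 0.5
d_5 = 2.5
h_5 = 3.5
x_6 = 7
y_6 = 2
z_6 = 4.5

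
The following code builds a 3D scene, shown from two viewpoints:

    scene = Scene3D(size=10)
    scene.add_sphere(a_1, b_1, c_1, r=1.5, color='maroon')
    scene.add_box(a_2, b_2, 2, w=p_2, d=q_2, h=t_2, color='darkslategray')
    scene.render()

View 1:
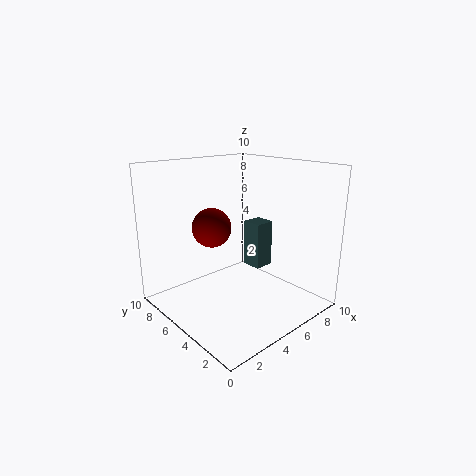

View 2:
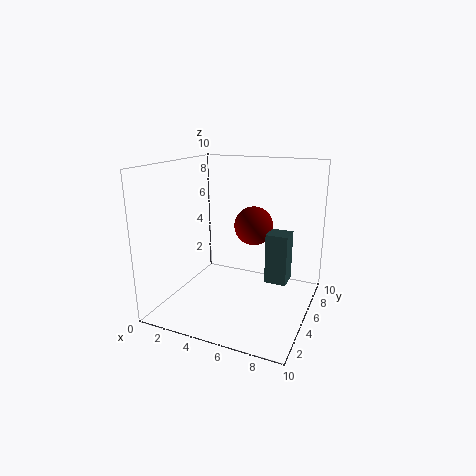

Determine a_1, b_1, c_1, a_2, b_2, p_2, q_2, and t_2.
a_1 = 5
b_1 = 8
c_1 = 5
a_2 = 7
b_2 = 5
p_2 = 1.5
q_2 = 1.5
t_2 = 3.5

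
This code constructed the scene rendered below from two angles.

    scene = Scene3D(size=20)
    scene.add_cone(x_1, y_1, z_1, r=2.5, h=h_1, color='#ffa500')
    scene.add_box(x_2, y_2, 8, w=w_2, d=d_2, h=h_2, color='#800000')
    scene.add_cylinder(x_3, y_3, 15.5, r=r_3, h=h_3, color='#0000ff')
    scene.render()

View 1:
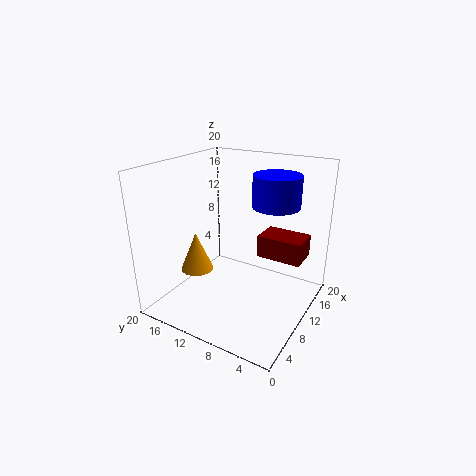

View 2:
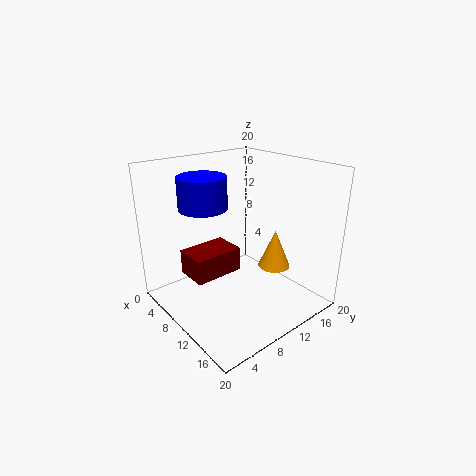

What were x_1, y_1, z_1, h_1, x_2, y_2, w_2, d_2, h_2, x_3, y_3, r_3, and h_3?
x_1 = 10; y_1 = 17.5; z_1 = 3; h_1 = 6; x_2 = 10; y_2 = 1; w_2 = 4; d_2 = 6; h_2 = 3; x_3 = 10; y_3 = 4.5; r_3 = 3; h_3 = 4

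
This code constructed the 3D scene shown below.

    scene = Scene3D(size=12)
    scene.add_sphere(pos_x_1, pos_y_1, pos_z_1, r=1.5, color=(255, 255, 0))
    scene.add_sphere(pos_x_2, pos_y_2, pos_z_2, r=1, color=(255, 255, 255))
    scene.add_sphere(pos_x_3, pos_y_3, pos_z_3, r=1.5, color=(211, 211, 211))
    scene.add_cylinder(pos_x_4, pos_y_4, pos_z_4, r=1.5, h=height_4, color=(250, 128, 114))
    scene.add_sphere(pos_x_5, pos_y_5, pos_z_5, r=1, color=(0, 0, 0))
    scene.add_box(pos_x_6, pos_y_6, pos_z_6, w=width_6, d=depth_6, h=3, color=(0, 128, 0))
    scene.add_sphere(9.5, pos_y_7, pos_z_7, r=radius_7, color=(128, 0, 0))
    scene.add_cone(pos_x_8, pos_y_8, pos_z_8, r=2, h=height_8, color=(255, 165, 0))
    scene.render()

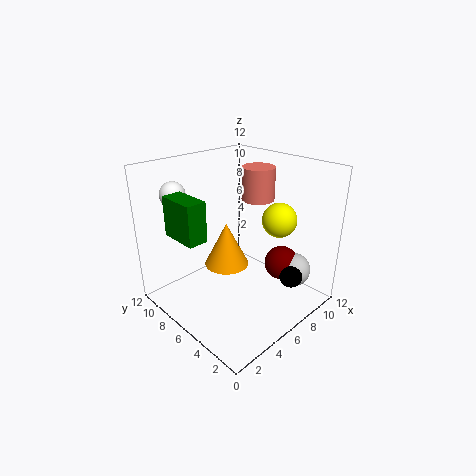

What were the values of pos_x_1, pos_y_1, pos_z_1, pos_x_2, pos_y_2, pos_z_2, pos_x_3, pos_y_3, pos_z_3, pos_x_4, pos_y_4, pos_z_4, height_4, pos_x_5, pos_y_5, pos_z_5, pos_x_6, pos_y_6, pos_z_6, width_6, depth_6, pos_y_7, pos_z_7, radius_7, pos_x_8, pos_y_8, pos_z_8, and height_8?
pos_x_1 = 9.5
pos_y_1 = 4.5
pos_z_1 = 7
pos_x_2 = 2
pos_y_2 = 9
pos_z_2 = 10
pos_x_3 = 10
pos_y_3 = 3
pos_z_3 = 2.5
pos_x_4 = 10
pos_y_4 = 7.5
pos_z_4 = 8
height_4 = 3
pos_x_5 = 9
pos_y_5 = 2.5
pos_z_5 = 2.5
pos_x_6 = 0.5
pos_y_6 = 5
pos_z_6 = 7.5
width_6 = 1.5
depth_6 = 3
pos_y_7 = 4
pos_z_7 = 3
radius_7 = 1.5
pos_x_8 = 6.5
pos_y_8 = 8
pos_z_8 = 2.5
height_8 = 4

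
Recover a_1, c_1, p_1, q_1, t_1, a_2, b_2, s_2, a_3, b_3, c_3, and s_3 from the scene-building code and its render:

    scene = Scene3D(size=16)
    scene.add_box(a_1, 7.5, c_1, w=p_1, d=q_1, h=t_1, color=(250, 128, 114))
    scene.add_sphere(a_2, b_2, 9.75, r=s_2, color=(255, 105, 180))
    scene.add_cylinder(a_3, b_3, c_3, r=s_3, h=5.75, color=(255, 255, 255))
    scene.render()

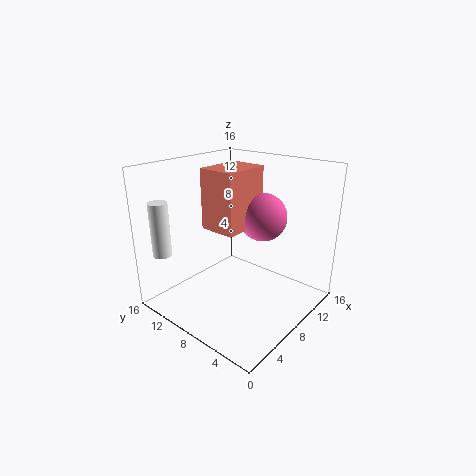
a_1 = 6.25, c_1 = 8.75, p_1 = 5.5, q_1 = 4.25, t_1 = 6.75, a_2 = 11.25, b_2 = 7, s_2 = 2.75, a_3 = 1.25, b_3 = 12.75, c_3 = 7, s_3 = 1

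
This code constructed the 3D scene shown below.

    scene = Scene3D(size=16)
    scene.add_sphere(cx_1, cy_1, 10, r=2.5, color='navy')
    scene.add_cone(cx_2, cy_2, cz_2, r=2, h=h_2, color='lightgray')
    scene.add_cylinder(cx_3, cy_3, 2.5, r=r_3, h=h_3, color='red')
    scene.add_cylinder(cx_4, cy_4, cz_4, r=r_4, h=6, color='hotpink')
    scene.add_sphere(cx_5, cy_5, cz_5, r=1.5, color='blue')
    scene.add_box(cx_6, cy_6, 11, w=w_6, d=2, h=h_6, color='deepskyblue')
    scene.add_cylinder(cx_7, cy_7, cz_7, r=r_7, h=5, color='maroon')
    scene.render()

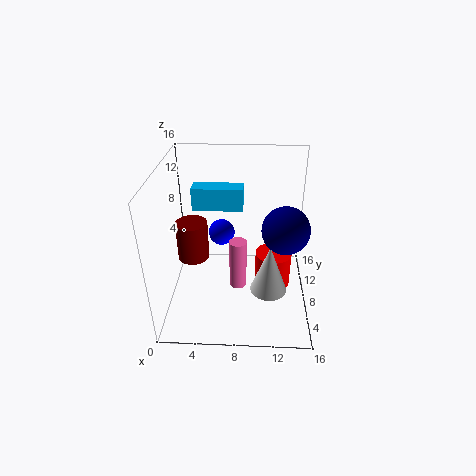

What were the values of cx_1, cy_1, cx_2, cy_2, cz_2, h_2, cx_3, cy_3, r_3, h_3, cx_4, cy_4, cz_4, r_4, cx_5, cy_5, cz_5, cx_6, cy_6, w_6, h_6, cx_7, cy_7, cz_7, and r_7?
cx_1 = 13
cy_1 = 6.5
cx_2 = 11.5
cy_2 = 5.5
cz_2 = 3
h_2 = 5.5
cx_3 = 12
cy_3 = 7.5
r_3 = 2
h_3 = 4
cx_4 = 8
cy_4 = 8
cz_4 = 1.5
r_4 = 1
cx_5 = 6
cy_5 = 10
cz_5 = 7.5
cx_6 = 3
cy_6 = 8.5
w_6 = 5.5
h_6 = 2.5
cx_7 = 2
cy_7 = 12
cz_7 = 2.5
r_7 = 2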